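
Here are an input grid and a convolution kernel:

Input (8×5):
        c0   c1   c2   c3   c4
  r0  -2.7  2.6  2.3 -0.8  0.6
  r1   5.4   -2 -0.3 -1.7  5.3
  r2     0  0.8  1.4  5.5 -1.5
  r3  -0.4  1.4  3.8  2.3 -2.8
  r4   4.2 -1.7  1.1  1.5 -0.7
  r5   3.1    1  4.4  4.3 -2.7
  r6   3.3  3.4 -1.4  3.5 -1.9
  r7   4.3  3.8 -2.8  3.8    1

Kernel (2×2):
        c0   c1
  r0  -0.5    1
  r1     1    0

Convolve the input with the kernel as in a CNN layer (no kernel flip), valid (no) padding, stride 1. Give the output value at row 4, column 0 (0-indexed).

-0.7

The receptive field on the input at this output position is [4.2 -1.7 / 3.1 1]. Elementwise product with the kernel and sum: 4.2·-0.5 + -1.7·1 + 3.1·1.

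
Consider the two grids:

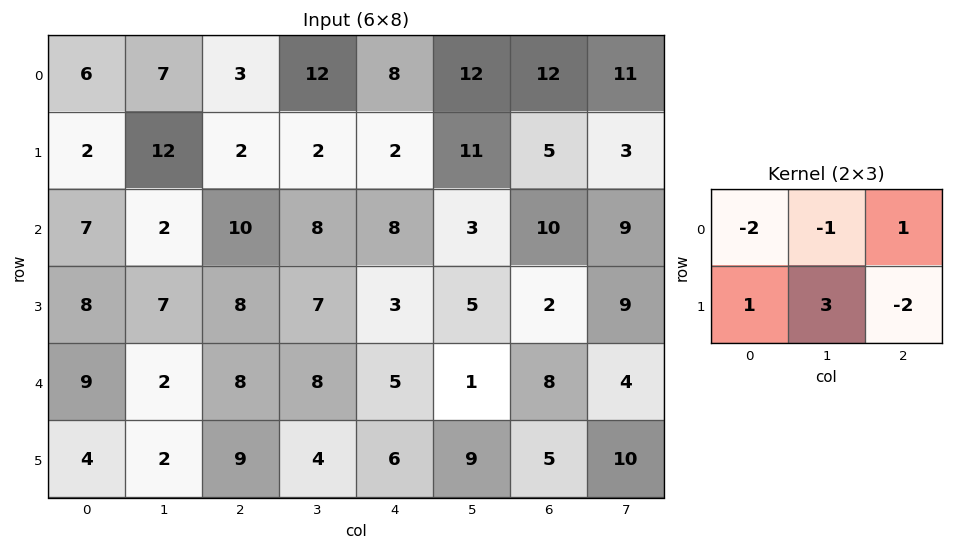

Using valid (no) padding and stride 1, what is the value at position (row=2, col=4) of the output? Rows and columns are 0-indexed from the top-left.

5

The receptive field on the input at this output position is [8 3 10 / 3 5 2]. Elementwise product with the kernel and sum: 8·-2 + 3·-1 + 10·1 + 3·1 + 5·3 + 2·-2.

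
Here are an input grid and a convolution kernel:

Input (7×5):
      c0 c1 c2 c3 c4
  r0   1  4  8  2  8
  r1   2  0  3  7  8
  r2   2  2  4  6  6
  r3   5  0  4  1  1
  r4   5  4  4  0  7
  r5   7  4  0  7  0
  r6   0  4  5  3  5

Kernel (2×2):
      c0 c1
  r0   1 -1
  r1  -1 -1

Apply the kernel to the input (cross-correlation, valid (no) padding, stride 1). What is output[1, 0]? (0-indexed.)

-2

The receptive field on the input at this output position is [2 0 / 2 2]. Elementwise product with the kernel and sum: 2·1 + 0·-1 + 2·-1 + 2·-1.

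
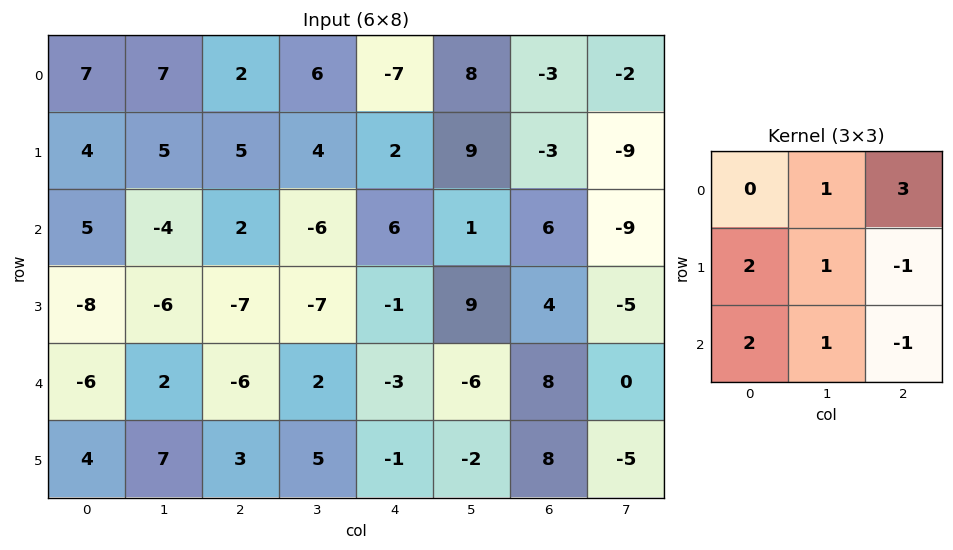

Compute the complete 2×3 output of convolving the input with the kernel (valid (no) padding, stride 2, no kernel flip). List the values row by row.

25 -11 22
-17 -15 2

Output[0,0]: The receptive field on the input at this output position is [7 7 2 / 4 5 5 / 5 -4 2]. Elementwise product with the kernel and sum: 7·1 + 2·3 + 4·2 + 5·1 + 5·-1 + 5·2 + -4·1 + 2·-1.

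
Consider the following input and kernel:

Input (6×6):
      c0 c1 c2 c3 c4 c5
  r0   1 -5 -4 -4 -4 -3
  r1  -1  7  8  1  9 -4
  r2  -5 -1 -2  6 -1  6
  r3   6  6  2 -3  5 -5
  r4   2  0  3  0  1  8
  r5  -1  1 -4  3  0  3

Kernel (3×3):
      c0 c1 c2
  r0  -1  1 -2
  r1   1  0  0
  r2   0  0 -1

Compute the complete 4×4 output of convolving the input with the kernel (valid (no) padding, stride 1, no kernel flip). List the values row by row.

3 10 17 1
-15 1 -32 27
11 -7 11 -30
2 -1 -12 15

Output[0,0]: The receptive field on the input at this output position is [1 -5 -4 / -1 7 8 / -5 -1 -2]. Elementwise product with the kernel and sum: 1·-1 + -5·1 + -4·-2 + -1·1 + -2·-1.
Output[0,1]: The receptive field on the input at this output position is [-5 -4 -4 / 7 8 1 / -1 -2 6]. Elementwise product with the kernel and sum: -5·-1 + -4·1 + -4·-2 + 7·1 + 6·-1.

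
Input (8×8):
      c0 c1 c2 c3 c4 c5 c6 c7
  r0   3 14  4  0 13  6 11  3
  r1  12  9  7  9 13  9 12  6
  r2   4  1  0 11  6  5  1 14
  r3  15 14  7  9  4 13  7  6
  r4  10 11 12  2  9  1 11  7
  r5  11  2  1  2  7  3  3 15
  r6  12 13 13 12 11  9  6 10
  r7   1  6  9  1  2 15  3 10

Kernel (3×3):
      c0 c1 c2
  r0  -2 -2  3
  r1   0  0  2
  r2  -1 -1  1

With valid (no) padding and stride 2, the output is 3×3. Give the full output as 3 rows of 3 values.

Output[0,0]: The receptive field on the input at this output position is [3 14 4 / 12 9 7 / 4 1 0]. Elementwise product with the kernel and sum: 3·-2 + 14·-2 + 4·3 + 7·2 + 4·-1 + 1·-1 + 0·1.
Output[0,1]: The receptive field on the input at this output position is [4 0 13 / 7 9 13 / 0 11 6]. Elementwise product with the kernel and sum: 4·-2 + 0·-2 + 13·3 + 13·2 + 0·-1 + 11·-1 + 6·1.

-13 52 9
-5 -1 -4
-16 -1 5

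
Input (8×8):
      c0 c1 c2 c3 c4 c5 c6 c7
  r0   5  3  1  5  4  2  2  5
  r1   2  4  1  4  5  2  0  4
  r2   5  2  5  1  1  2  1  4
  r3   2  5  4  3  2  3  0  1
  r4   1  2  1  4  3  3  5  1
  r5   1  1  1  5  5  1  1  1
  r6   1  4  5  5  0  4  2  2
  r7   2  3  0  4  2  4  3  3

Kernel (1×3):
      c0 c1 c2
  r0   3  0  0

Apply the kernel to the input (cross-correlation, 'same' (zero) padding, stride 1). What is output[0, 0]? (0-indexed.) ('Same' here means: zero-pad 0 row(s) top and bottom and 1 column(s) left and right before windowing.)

The receptive field on the zero-padded input at this output position is [0 5 3]. Elementwise product with the kernel and sum: 0·3.

0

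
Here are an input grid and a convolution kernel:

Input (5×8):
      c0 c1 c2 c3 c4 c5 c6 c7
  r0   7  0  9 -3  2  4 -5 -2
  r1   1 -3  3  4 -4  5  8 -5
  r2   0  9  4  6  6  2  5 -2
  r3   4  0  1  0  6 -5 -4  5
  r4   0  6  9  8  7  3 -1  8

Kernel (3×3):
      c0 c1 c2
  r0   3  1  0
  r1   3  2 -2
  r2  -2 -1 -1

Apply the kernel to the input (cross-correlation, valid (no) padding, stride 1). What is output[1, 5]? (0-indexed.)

52

The receptive field on the input at this output position is [5 8 -5 / 2 5 -2 / -5 -4 5]. Elementwise product with the kernel and sum: 5·3 + 8·1 + 2·3 + 5·2 + -2·-2 + -5·-2 + -4·-1 + 5·-1.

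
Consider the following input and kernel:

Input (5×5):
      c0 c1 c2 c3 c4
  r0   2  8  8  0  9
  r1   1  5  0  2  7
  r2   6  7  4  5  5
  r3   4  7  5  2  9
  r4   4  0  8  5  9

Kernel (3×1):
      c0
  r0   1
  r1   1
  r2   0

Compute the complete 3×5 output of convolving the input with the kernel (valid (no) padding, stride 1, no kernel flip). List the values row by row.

3 13 8 2 16
7 12 4 7 12
10 14 9 7 14

Output[0,0]: The receptive field on the input at this output position is [2 / 1 / 6]. Elementwise product with the kernel and sum: 2·1 + 1·1.
Output[0,1]: The receptive field on the input at this output position is [8 / 5 / 7]. Elementwise product with the kernel and sum: 8·1 + 5·1.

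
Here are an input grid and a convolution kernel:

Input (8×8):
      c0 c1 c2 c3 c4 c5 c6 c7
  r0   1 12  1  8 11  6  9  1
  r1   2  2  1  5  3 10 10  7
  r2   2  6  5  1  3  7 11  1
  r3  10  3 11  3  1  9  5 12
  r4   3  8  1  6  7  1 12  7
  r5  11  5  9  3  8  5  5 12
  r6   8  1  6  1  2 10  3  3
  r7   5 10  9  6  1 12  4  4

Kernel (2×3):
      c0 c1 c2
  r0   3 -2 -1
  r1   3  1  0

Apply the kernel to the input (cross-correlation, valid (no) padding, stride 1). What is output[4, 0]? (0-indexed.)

30

The receptive field on the input at this output position is [3 8 1 / 11 5 9]. Elementwise product with the kernel and sum: 3·3 + 8·-2 + 1·-1 + 11·3 + 5·1.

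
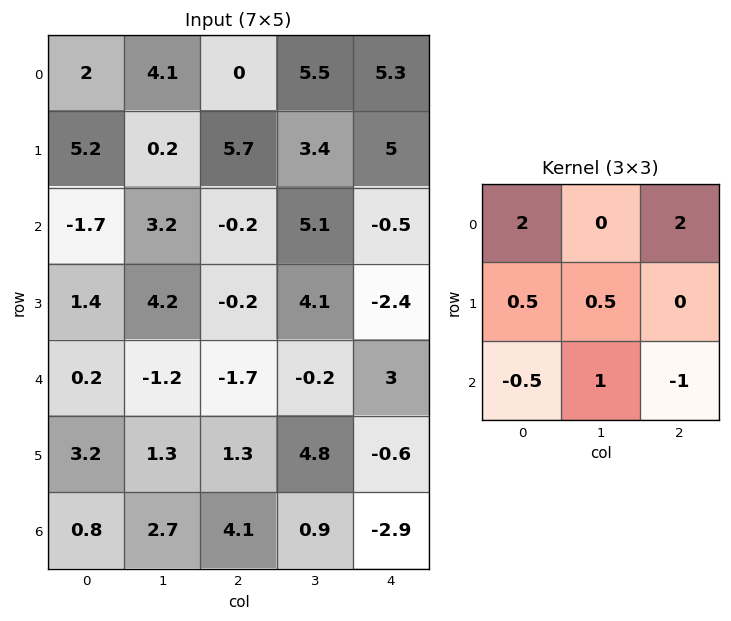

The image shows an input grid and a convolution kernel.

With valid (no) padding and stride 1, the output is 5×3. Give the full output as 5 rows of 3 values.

10.95 15.25 20.85
26.25 2.3 30.45
-0.6 17.7 -1.8
0.3 11 -1.4
-2.55 0.35 7.4

Output[0,0]: The receptive field on the input at this output position is [2 4.1 0 / 5.2 0.2 5.7 / -1.7 3.2 -0.2]. Elementwise product with the kernel and sum: 2·2 + 0·2 + 5.2·0.5 + 0.2·0.5 + -1.7·-0.5 + 3.2·1 + -0.2·-1.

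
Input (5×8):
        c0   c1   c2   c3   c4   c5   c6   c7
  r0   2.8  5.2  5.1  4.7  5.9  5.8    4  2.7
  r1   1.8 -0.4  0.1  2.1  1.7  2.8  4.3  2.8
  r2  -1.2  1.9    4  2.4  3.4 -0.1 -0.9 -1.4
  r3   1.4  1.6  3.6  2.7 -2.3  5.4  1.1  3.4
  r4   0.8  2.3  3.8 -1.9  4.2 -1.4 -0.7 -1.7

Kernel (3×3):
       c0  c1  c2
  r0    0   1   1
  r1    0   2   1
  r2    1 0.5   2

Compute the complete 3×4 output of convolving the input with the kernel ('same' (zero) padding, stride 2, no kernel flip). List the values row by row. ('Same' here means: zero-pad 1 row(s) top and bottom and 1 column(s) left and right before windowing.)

Output[0,0]: The receptive field on the zero-padded input at this output position is [0 0 0 / 0 2.8 5.2 / 0 1.8 -0.4]. Elementwise product with the kernel and sum: 0·1 + 0·1 + 2.8·2 + 5.2·1 + 0·1 + 1.8·0.5 + -0.4·2.
Output[0,1]: The receptive field on the zero-padded input at this output position is [0 0 0 / 5.2 5.1 4.7 / -0.4 0.1 2.1]. Elementwise product with the kernel and sum: 0·1 + 0·1 + 5.1·2 + 4.7·1 + -0.4·1 + 0.1·0.5 + 2.1·2.

10.9 18.75 26.15 21.25
4.8 21.4 23.55 16.65
6.9 12 10.1 1.4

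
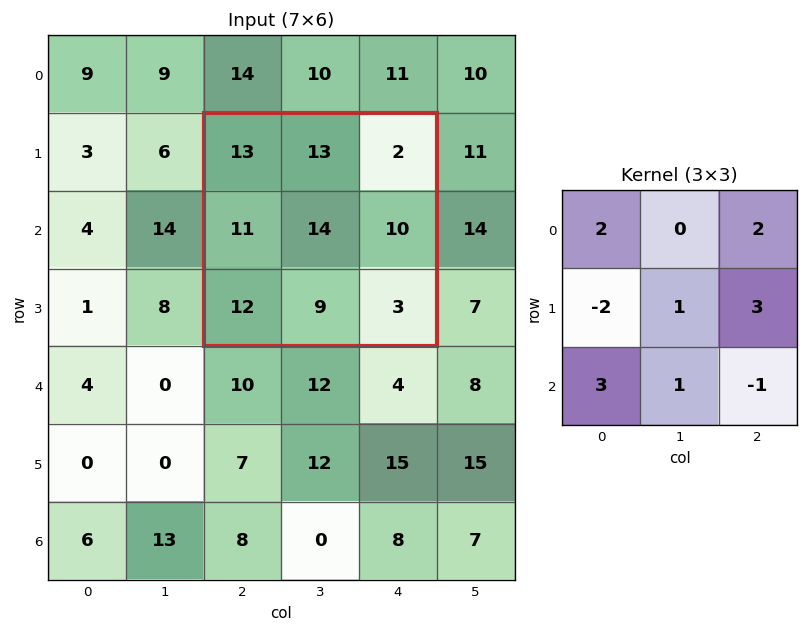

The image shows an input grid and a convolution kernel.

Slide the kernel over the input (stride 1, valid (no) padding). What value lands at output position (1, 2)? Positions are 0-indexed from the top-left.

The receptive field on the input at this output position is [13 13 2 / 11 14 10 / 12 9 3]. Elementwise product with the kernel and sum: 13·2 + 2·2 + 11·-2 + 14·1 + 10·3 + 12·3 + 9·1 + 3·-1.

94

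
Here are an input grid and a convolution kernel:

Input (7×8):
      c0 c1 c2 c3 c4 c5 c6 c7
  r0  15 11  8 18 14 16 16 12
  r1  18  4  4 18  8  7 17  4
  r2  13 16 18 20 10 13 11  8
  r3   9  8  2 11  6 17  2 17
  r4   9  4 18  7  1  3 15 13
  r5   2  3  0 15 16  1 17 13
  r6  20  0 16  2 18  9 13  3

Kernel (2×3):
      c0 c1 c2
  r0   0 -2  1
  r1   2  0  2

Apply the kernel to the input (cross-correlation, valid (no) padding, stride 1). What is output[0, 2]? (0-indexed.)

The receptive field on the input at this output position is [8 18 14 / 4 18 8]. Elementwise product with the kernel and sum: 18·-2 + 14·1 + 4·2 + 8·2.

2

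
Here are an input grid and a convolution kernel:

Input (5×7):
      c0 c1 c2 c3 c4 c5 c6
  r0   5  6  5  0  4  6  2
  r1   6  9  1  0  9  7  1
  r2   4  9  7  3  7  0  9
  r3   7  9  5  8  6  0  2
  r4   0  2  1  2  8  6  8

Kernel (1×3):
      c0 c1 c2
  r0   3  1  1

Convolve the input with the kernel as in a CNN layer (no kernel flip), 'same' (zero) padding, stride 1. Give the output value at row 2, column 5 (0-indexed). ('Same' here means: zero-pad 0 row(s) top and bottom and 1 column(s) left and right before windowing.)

30

The receptive field on the zero-padded input at this output position is [7 0 9]. Elementwise product with the kernel and sum: 7·3 + 0·1 + 9·1.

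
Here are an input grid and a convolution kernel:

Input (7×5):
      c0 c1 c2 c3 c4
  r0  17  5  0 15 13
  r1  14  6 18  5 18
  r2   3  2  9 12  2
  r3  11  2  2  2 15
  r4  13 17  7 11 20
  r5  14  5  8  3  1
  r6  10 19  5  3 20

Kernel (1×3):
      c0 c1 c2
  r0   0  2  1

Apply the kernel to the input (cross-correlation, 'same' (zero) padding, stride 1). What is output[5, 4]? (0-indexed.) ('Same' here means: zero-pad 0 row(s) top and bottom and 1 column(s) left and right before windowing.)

2

The receptive field on the zero-padded input at this output position is [3 1 0]. Elementwise product with the kernel and sum: 1·2 + 0·1.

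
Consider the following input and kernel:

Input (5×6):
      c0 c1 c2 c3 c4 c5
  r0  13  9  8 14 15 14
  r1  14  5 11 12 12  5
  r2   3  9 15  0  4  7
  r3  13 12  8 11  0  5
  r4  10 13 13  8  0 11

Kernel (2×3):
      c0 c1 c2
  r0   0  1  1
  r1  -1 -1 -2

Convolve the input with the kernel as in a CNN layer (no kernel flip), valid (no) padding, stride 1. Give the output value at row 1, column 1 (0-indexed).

The receptive field on the input at this output position is [5 11 12 / 9 15 0]. Elementwise product with the kernel and sum: 11·1 + 12·1 + 9·-1 + 15·-1 + 0·-2.

-1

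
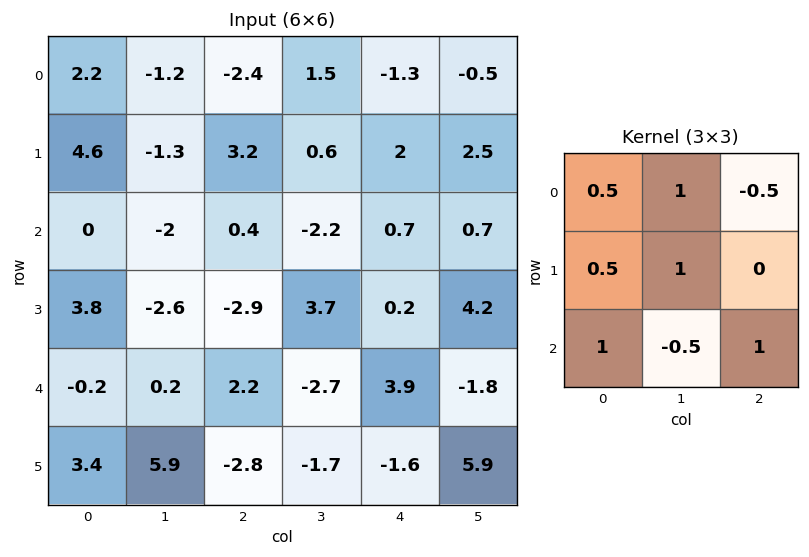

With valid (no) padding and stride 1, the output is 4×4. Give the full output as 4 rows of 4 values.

Output[0,0]: The receptive field on the input at this output position is [2.2 -1.2 -2.4 / 4.6 -1.3 3.2 / 0 -2 0.4]. Elementwise product with the kernel and sum: 2.2·0.5 + -1.2·1 + -2.4·-0.5 + 4.6·0.5 + -1.3·1 + 0·1 + -2·-0.5 + 0.4·1.
Output[0,1]: The receptive field on the input at this output position is [-1.2 -2.4 1.5 / -1.3 3.2 0.6 / -2 0.4 -2.2]. Elementwise product with the kernel and sum: -1.2·0.5 + -2.4·1 + 1.5·-0.5 + -1.3·0.5 + 3.2·1 + -2·1 + 0.4·-0.5 + -2.2·1.

3.5 -5.6 5.35 0.15
-0.4 4.2 -5.35 8.45
-1 -7.3 7.35 -5.15
-1.5 1.85 -3 7.5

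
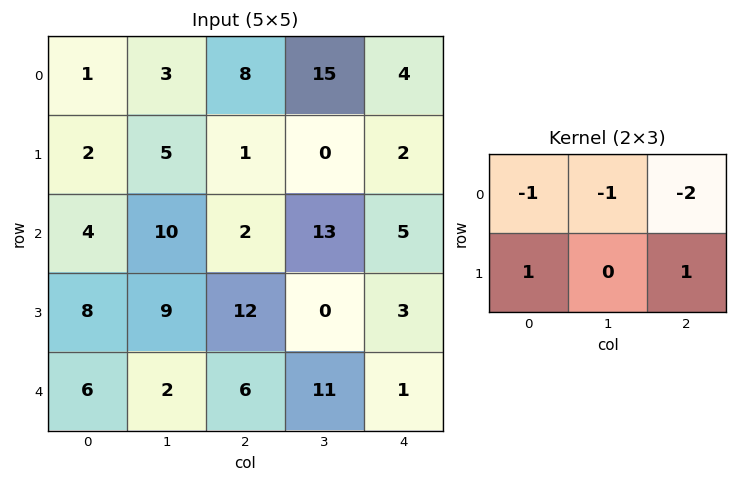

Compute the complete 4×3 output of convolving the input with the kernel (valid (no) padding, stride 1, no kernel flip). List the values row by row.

Output[0,0]: The receptive field on the input at this output position is [1 3 8 / 2 5 1]. Elementwise product with the kernel and sum: 1·-1 + 3·-1 + 8·-2 + 2·1 + 1·1.
Output[0,1]: The receptive field on the input at this output position is [3 8 15 / 5 1 0]. Elementwise product with the kernel and sum: 3·-1 + 8·-1 + 15·-2 + 5·1 + 0·1.

-17 -36 -28
-3 17 2
2 -29 -10
-29 -8 -11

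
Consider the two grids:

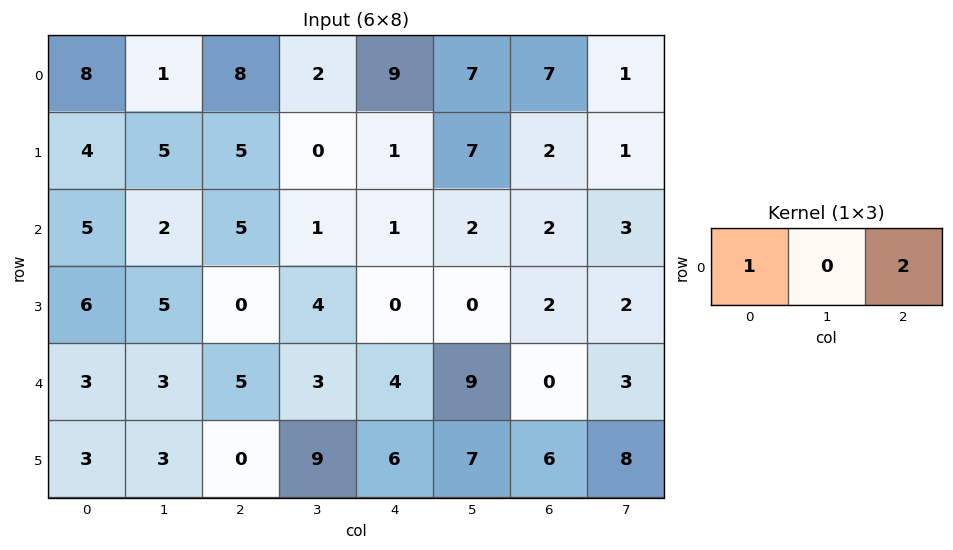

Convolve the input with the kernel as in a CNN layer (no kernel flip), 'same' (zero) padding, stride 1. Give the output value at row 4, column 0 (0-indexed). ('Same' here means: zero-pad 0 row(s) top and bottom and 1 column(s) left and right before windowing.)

6

The receptive field on the zero-padded input at this output position is [0 3 3]. Elementwise product with the kernel and sum: 0·1 + 3·2.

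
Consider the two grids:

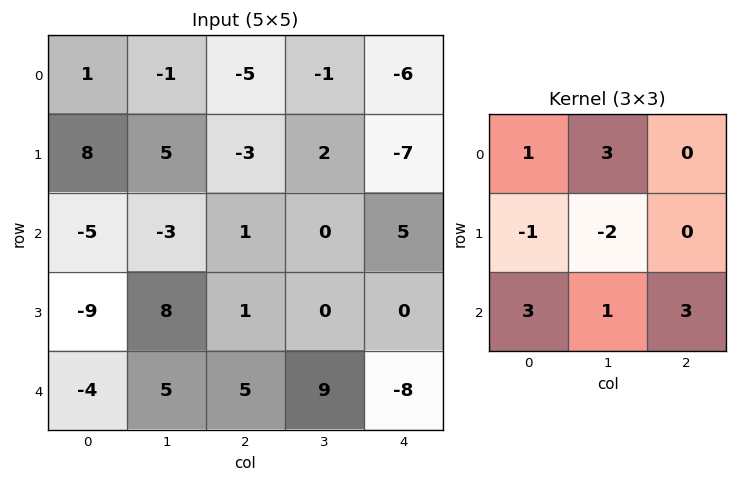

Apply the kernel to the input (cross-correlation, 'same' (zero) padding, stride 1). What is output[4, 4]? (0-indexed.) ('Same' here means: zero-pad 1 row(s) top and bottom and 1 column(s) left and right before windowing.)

7

The receptive field on the zero-padded input at this output position is [0 0 0 / 9 -8 0 / 0 0 0]. Elementwise product with the kernel and sum: 0·1 + 0·3 + 9·-1 + -8·-2 + 0·3 + 0·1 + 0·3.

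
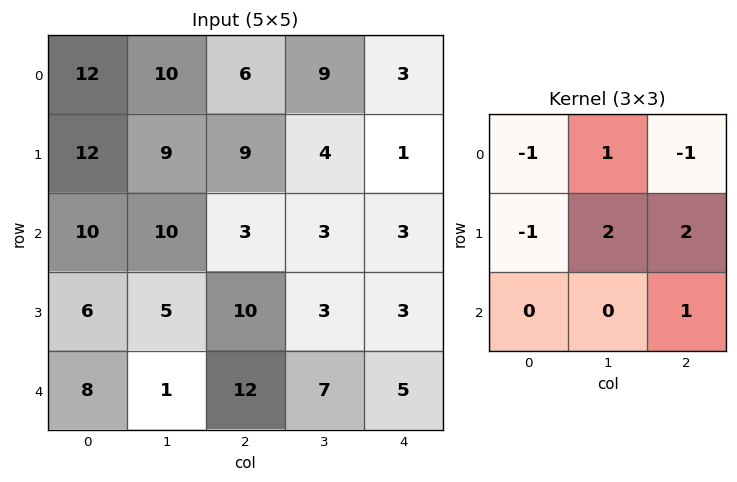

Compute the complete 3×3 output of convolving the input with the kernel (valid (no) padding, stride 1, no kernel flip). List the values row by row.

Output[0,0]: The receptive field on the input at this output position is [12 10 6 / 12 9 9 / 10 10 3]. Elementwise product with the kernel and sum: 12·-1 + 10·1 + 6·-1 + 12·-1 + 9·2 + 9·2 + 3·1.
Output[0,1]: The receptive field on the input at this output position is [10 6 9 / 9 9 4 / 10 3 3]. Elementwise product with the kernel and sum: 10·-1 + 6·1 + 9·-1 + 9·-1 + 9·2 + 4·2 + 3·1.

19 7 4
14 1 6
33 18 4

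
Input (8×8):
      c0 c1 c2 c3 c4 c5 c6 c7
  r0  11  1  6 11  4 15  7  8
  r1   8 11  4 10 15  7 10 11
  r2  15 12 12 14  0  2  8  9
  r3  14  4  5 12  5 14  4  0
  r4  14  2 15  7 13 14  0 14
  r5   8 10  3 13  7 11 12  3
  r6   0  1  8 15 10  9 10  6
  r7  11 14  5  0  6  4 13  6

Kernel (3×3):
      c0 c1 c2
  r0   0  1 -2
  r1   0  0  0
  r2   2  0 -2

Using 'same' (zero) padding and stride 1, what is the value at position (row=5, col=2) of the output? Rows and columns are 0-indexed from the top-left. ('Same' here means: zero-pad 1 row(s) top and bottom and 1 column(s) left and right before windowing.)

-27

The receptive field on the zero-padded input at this output position is [2 15 7 / 10 3 13 / 1 8 15]. Elementwise product with the kernel and sum: 15·1 + 7·-2 + 1·2 + 15·-2.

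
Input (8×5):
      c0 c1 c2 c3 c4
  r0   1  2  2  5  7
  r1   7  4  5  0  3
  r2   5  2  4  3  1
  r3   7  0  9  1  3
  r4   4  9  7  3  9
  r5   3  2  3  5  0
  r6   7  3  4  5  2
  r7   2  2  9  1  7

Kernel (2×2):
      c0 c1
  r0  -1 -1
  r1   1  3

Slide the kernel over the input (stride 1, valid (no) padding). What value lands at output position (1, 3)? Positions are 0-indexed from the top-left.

The receptive field on the input at this output position is [0 3 / 3 1]. Elementwise product with the kernel and sum: 0·-1 + 3·-1 + 3·1 + 1·3.

3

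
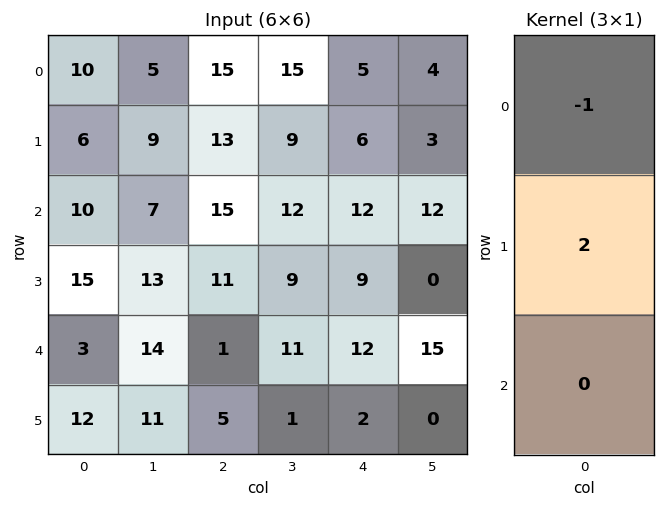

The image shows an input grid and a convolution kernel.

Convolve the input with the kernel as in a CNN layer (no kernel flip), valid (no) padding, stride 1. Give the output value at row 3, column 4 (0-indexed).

The receptive field on the input at this output position is [9 / 12 / 2]. Elementwise product with the kernel and sum: 9·-1 + 12·2.

15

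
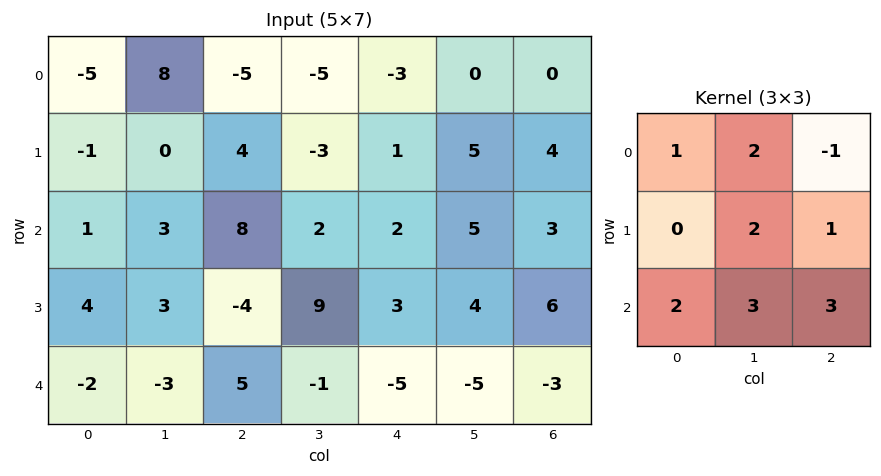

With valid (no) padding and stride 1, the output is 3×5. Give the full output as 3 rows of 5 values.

55 44 11 21 39
14 50 31 42 56
3 24 23 -21 -11

Output[0,0]: The receptive field on the input at this output position is [-5 8 -5 / -1 0 4 / 1 3 8]. Elementwise product with the kernel and sum: -5·1 + 8·2 + -5·-1 + 0·2 + 4·1 + 1·2 + 3·3 + 8·3.
Output[0,1]: The receptive field on the input at this output position is [8 -5 -5 / 0 4 -3 / 3 8 2]. Elementwise product with the kernel and sum: 8·1 + -5·2 + -5·-1 + 4·2 + -3·1 + 3·2 + 8·3 + 2·3.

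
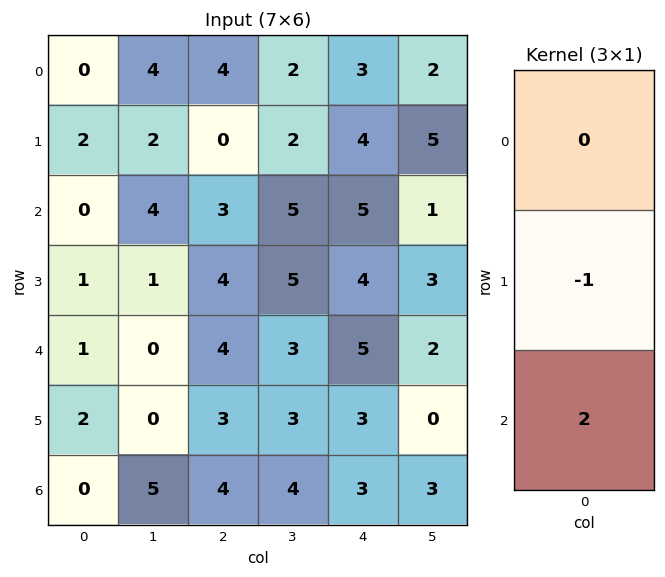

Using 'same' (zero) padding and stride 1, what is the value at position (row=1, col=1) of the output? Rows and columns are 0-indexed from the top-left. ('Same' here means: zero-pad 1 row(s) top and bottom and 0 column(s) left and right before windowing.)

The receptive field on the zero-padded input at this output position is [4 / 2 / 4]. Elementwise product with the kernel and sum: 2·-1 + 4·2.

6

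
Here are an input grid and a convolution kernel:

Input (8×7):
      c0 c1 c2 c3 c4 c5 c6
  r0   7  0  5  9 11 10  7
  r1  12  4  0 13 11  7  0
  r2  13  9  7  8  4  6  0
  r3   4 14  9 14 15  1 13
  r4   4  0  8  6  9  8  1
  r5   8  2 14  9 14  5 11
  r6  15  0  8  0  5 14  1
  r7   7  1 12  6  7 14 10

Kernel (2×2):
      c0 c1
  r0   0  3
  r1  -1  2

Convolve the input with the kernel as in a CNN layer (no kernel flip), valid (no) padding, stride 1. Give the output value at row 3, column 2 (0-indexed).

The receptive field on the input at this output position is [9 14 / 8 6]. Elementwise product with the kernel and sum: 14·3 + 8·-1 + 6·2.

46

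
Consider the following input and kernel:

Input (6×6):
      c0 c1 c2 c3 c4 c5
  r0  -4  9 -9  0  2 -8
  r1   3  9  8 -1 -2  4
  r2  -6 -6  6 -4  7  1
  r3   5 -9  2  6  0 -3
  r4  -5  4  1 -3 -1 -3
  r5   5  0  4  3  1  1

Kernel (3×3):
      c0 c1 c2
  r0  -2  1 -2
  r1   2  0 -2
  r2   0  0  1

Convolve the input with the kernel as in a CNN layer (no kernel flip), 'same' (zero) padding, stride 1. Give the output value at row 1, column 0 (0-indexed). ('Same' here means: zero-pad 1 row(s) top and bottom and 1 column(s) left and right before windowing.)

The receptive field on the zero-padded input at this output position is [0 -4 9 / 0 3 9 / 0 -6 -6]. Elementwise product with the kernel and sum: 0·-2 + -4·1 + 9·-2 + 0·2 + 9·-2 + -6·1.

-46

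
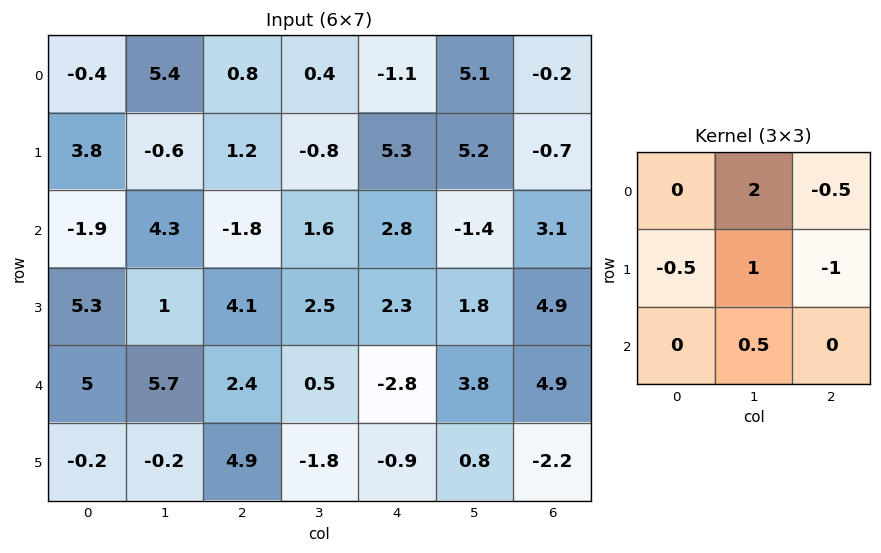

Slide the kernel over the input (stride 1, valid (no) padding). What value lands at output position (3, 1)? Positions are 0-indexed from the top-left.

8.45

The receptive field on the input at this output position is [1 4.1 2.5 / 5.7 2.4 0.5 / -0.2 4.9 -1.8]. Elementwise product with the kernel and sum: 4.1·2 + 2.5·-0.5 + 5.7·-0.5 + 2.4·1 + 0.5·-1 + 4.9·0.5.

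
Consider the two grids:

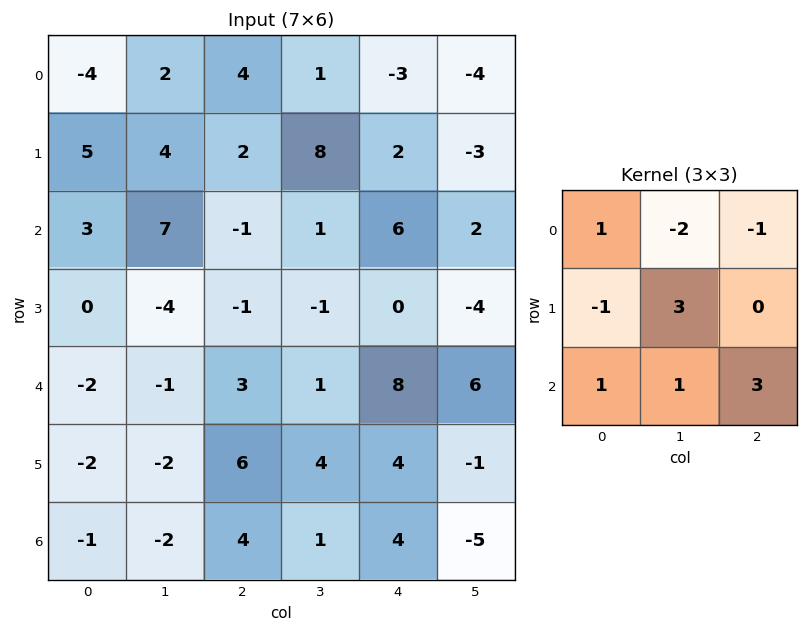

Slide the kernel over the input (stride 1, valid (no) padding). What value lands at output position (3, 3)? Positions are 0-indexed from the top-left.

The receptive field on the input at this output position is [-1 0 -4 / 1 8 6 / 4 4 -1]. Elementwise product with the kernel and sum: -1·1 + 0·-2 + -4·-1 + 1·-1 + 8·3 + 4·1 + 4·1 + -1·3.

31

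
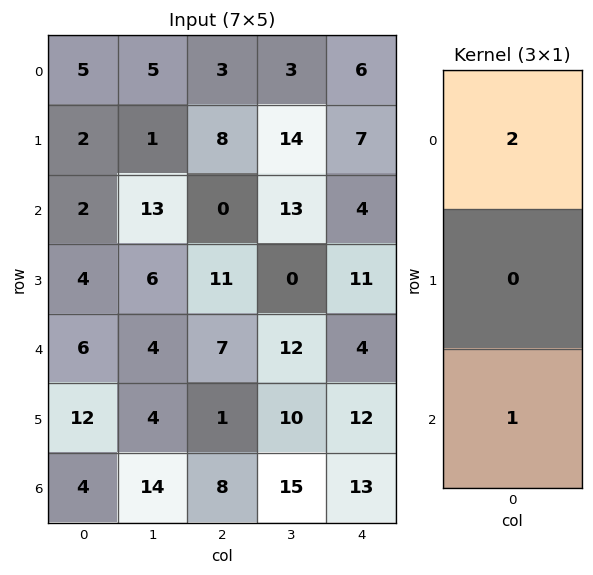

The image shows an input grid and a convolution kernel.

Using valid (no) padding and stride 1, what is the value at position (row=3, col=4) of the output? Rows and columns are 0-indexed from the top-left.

The receptive field on the input at this output position is [11 / 4 / 12]. Elementwise product with the kernel and sum: 11·2 + 12·1.

34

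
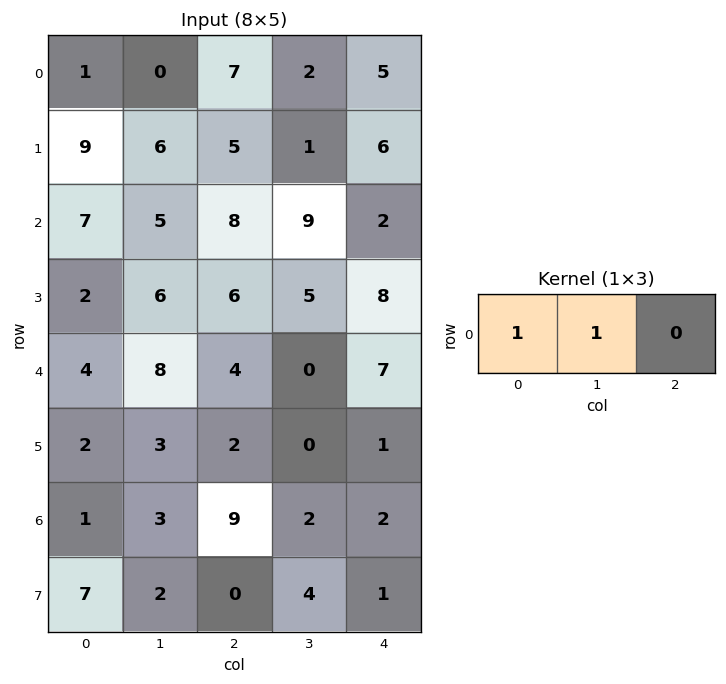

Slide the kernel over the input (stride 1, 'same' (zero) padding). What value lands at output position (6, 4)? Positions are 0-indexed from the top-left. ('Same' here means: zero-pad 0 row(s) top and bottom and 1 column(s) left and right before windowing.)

4

The receptive field on the zero-padded input at this output position is [2 2 0]. Elementwise product with the kernel and sum: 2·1 + 2·1.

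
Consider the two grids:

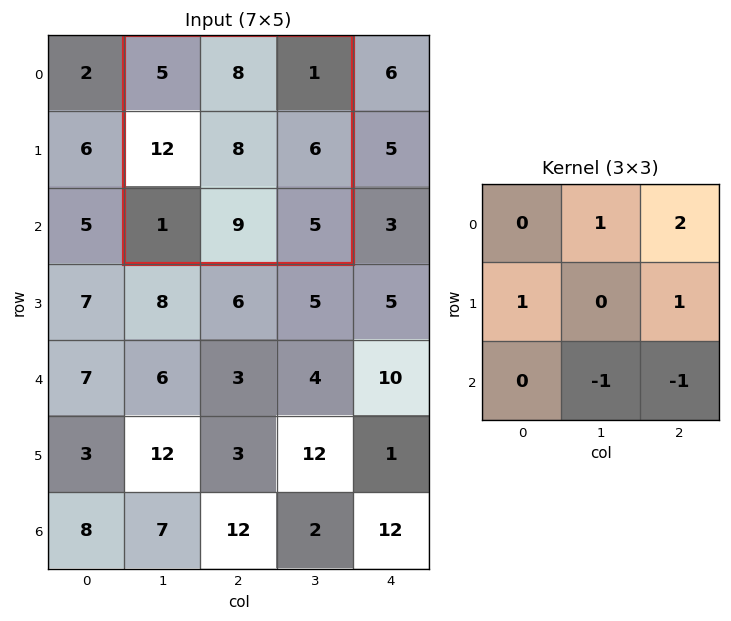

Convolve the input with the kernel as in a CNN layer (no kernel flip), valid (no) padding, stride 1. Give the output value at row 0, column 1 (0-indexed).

The receptive field on the input at this output position is [5 8 1 / 12 8 6 / 1 9 5]. Elementwise product with the kernel and sum: 8·1 + 1·2 + 12·1 + 6·1 + 9·-1 + 5·-1.

14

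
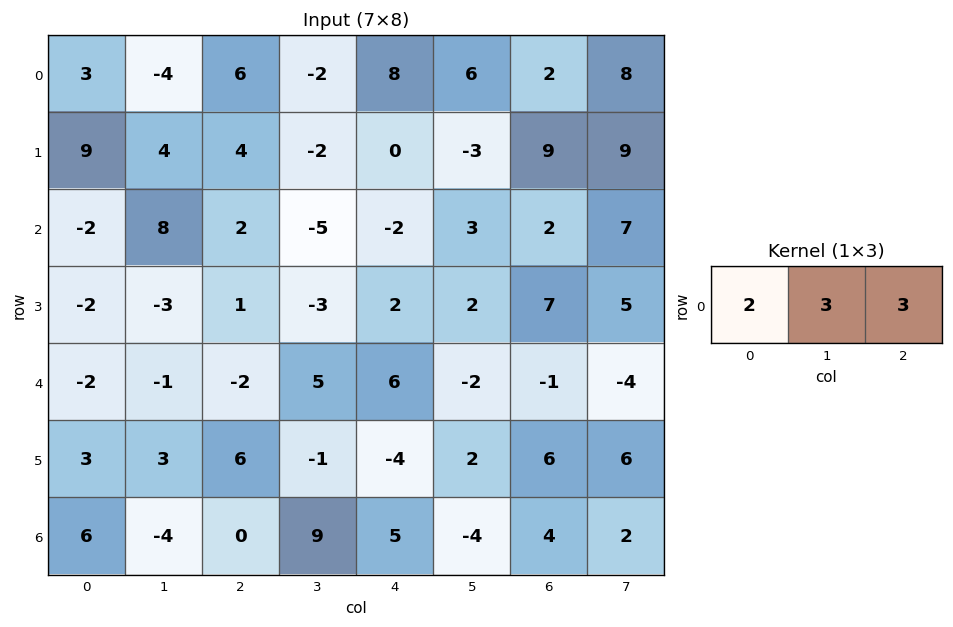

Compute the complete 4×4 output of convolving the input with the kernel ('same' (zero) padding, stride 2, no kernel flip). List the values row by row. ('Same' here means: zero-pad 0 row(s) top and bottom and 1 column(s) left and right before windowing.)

Output[0,0]: The receptive field on the zero-padded input at this output position is [0 3 -4]. Elementwise product with the kernel and sum: 0·2 + 3·3 + -4·3.
Output[0,1]: The receptive field on the zero-padded input at this output position is [-4 6 -2]. Elementwise product with the kernel and sum: -4·2 + 6·3 + -2·3.

-3 4 38 42
18 7 -7 33
-9 7 22 -19
6 19 21 10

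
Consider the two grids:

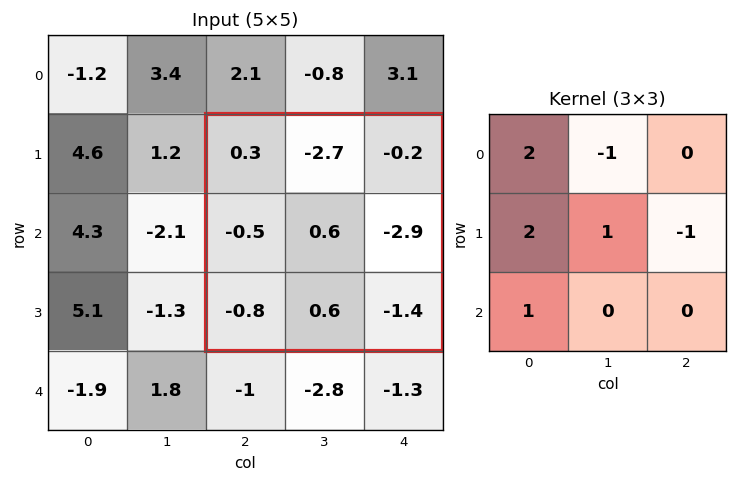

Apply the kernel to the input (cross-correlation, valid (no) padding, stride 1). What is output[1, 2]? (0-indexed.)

The receptive field on the input at this output position is [0.3 -2.7 -0.2 / -0.5 0.6 -2.9 / -0.8 0.6 -1.4]. Elementwise product with the kernel and sum: 0.3·2 + -2.7·-1 + -0.5·2 + 0.6·1 + -2.9·-1 + -0.8·1.

5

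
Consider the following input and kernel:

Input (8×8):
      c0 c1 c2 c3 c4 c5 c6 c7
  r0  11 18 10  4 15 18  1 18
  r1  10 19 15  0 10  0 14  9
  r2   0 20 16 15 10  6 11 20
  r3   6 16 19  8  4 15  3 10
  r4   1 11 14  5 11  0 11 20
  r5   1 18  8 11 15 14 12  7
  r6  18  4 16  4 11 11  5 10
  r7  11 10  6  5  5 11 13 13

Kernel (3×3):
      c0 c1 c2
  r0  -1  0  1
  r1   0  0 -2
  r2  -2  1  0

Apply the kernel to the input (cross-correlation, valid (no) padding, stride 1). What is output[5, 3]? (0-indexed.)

The receptive field on the input at this output position is [11 15 14 / 4 11 11 / 5 5 11]. Elementwise product with the kernel and sum: 11·-1 + 14·1 + 11·-2 + 5·-2 + 5·1.

-24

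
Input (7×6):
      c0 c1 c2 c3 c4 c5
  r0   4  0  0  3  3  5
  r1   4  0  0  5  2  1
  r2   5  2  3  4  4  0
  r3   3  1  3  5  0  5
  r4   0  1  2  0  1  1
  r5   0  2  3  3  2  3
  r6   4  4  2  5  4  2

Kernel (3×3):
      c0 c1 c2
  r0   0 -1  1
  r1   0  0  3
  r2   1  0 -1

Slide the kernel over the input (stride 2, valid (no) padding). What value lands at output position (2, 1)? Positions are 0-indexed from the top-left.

5

The receptive field on the input at this output position is [2 0 1 / 3 3 2 / 2 5 4]. Elementwise product with the kernel and sum: 0·-1 + 1·1 + 2·3 + 2·1 + 4·-1.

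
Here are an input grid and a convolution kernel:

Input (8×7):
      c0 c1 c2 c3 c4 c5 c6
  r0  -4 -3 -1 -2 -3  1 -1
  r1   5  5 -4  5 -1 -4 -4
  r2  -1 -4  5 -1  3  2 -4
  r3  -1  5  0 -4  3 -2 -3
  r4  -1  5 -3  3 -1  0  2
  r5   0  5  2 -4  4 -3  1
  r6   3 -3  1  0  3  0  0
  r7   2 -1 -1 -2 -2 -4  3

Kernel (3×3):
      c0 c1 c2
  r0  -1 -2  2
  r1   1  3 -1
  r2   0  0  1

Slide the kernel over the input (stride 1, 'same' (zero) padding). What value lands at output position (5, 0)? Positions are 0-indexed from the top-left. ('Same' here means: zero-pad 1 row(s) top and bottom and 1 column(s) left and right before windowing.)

The receptive field on the zero-padded input at this output position is [0 -1 5 / 0 0 5 / 0 3 -3]. Elementwise product with the kernel and sum: 0·-1 + -1·-2 + 5·2 + 0·1 + 0·3 + 5·-1 + -3·1.

4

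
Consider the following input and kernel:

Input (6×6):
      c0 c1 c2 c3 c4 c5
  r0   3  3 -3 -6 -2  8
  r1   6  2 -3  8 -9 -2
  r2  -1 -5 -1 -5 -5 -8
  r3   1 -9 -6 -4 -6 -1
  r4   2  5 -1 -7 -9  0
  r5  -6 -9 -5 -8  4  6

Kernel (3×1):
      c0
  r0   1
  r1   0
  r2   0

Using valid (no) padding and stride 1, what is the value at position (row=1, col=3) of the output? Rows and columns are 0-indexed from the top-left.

8

The receptive field on the input at this output position is [8 / -5 / -4]. Elementwise product with the kernel and sum: 8·1.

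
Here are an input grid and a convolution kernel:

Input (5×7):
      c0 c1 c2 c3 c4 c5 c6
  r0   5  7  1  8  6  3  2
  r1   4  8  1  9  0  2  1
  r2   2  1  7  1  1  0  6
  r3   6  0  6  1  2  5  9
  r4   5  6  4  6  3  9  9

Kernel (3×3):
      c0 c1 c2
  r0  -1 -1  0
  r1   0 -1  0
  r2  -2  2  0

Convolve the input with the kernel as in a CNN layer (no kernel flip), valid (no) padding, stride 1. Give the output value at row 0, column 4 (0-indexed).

-13

The receptive field on the input at this output position is [6 3 2 / 0 2 1 / 1 0 6]. Elementwise product with the kernel and sum: 6·-1 + 3·-1 + 2·-1 + 1·-2 + 0·2.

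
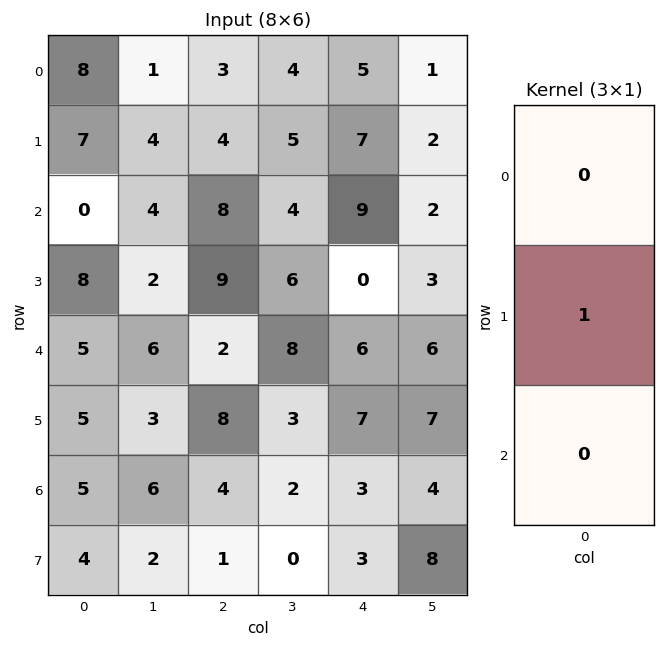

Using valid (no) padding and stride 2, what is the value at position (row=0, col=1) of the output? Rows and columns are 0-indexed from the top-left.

The receptive field on the input at this output position is [3 / 4 / 8]. Elementwise product with the kernel and sum: 4·1.

4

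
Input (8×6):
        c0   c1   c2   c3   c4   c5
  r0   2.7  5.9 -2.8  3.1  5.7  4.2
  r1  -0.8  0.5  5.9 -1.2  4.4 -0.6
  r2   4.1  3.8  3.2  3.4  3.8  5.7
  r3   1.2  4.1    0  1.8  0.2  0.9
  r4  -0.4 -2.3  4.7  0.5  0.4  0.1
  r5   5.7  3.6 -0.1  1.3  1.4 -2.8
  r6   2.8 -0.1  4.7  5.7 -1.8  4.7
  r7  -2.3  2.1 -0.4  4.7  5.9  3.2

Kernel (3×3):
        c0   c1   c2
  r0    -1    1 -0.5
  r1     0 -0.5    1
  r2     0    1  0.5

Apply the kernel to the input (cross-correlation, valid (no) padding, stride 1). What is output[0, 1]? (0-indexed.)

The receptive field on the input at this output position is [5.9 -2.8 3.1 / 0.5 5.9 -1.2 / 3.8 3.2 3.4]. Elementwise product with the kernel and sum: 5.9·-1 + -2.8·1 + 3.1·-0.5 + 5.9·-0.5 + -1.2·1 + 3.2·1 + 3.4·0.5.

-9.5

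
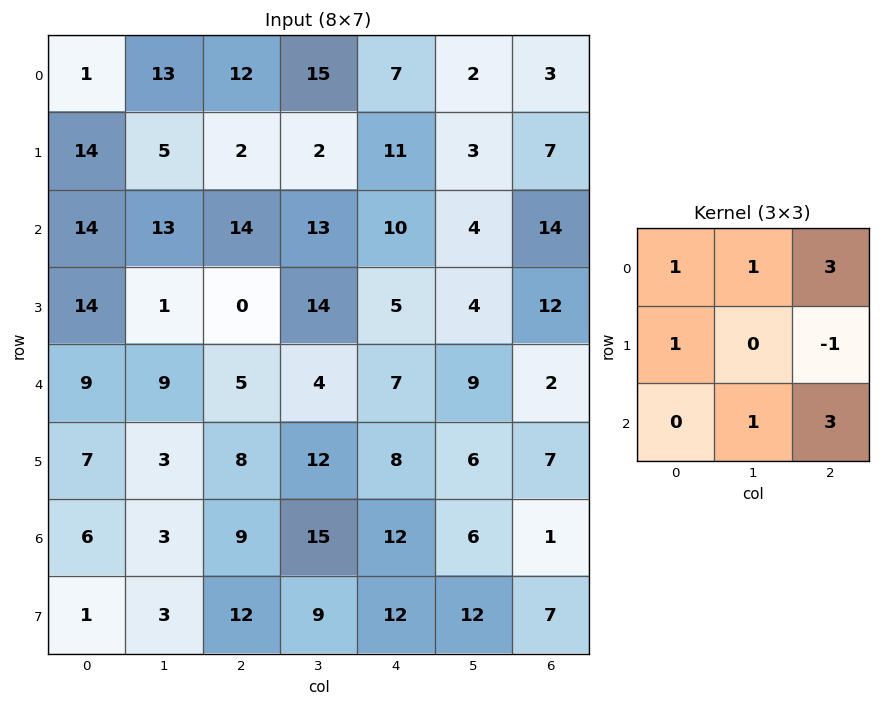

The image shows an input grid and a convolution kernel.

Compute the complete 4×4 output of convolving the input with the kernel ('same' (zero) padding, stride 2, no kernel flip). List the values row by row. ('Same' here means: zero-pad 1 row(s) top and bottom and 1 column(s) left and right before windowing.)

16 6 33 9
33 55 48 26
24 92 52 32
23 74 95 26

Output[0,0]: The receptive field on the zero-padded input at this output position is [0 0 0 / 0 1 13 / 0 14 5]. Elementwise product with the kernel and sum: 0·1 + 0·1 + 0·3 + 0·1 + 13·-1 + 14·1 + 5·3.
Output[0,1]: The receptive field on the zero-padded input at this output position is [0 0 0 / 13 12 15 / 5 2 2]. Elementwise product with the kernel and sum: 0·1 + 0·1 + 0·3 + 13·1 + 15·-1 + 2·1 + 2·3.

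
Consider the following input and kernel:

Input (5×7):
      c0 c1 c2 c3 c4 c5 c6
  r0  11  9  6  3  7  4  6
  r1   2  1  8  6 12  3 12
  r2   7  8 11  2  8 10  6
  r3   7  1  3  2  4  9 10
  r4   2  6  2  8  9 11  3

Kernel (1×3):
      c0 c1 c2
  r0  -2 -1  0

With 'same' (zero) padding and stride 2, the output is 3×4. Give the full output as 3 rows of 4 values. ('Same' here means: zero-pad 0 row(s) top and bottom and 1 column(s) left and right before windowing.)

Output[0,0]: The receptive field on the zero-padded input at this output position is [0 11 9]. Elementwise product with the kernel and sum: 0·-2 + 11·-1.
Output[0,1]: The receptive field on the zero-padded input at this output position is [9 6 3]. Elementwise product with the kernel and sum: 9·-2 + 6·-1.

-11 -24 -13 -14
-7 -27 -12 -26
-2 -14 -25 -25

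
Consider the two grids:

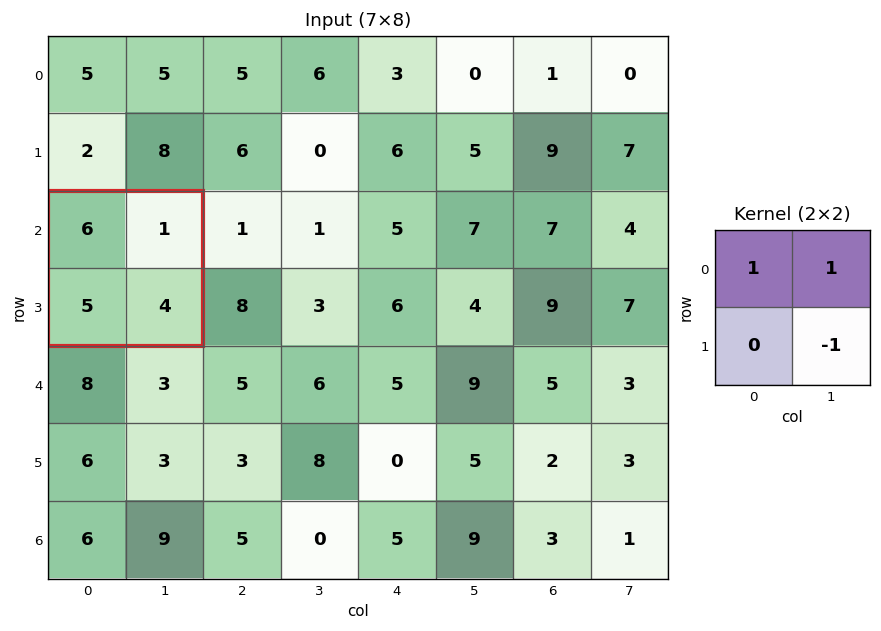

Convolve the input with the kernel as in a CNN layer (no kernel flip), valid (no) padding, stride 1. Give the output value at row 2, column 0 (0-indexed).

3

The receptive field on the input at this output position is [6 1 / 5 4]. Elementwise product with the kernel and sum: 6·1 + 1·1 + 4·-1.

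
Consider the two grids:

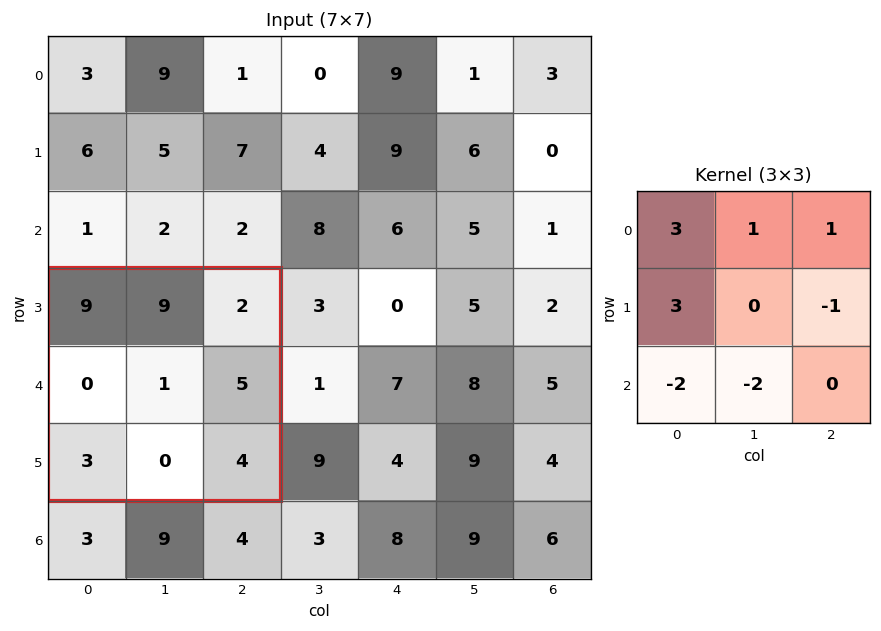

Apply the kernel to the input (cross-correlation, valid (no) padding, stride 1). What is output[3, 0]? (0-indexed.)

27

The receptive field on the input at this output position is [9 9 2 / 0 1 5 / 3 0 4]. Elementwise product with the kernel and sum: 9·3 + 9·1 + 2·1 + 0·3 + 5·-1 + 3·-2 + 0·-2.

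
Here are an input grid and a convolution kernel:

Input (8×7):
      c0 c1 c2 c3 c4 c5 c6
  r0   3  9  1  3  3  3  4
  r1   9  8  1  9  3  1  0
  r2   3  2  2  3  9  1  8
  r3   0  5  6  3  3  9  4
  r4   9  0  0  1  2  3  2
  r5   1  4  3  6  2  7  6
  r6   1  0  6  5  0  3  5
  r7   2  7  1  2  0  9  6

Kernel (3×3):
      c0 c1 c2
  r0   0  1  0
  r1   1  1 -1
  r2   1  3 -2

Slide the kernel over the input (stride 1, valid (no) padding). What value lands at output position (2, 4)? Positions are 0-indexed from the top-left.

16

The receptive field on the input at this output position is [9 1 8 / 3 9 4 / 2 3 2]. Elementwise product with the kernel and sum: 1·1 + 3·1 + 9·1 + 4·-1 + 2·1 + 3·3 + 2·-2.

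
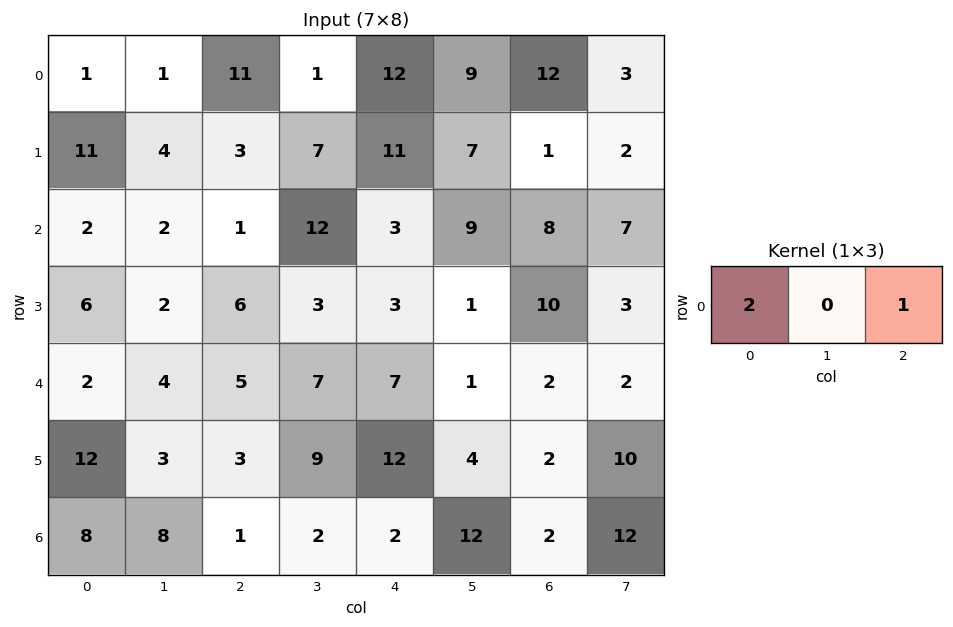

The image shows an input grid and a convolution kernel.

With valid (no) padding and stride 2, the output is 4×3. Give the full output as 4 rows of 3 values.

13 34 36
5 5 14
9 17 16
17 4 6

Output[0,0]: The receptive field on the input at this output position is [1 1 11]. Elementwise product with the kernel and sum: 1·2 + 11·1.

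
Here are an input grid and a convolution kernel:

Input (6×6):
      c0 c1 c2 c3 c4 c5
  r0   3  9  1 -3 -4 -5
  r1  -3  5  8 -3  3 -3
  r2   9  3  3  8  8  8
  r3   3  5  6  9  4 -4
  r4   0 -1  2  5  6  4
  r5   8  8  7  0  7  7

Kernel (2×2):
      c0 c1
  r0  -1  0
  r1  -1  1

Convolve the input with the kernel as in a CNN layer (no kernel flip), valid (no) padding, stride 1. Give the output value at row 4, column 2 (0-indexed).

-9

The receptive field on the input at this output position is [2 5 / 7 0]. Elementwise product with the kernel and sum: 2·-1 + 7·-1 + 0·1.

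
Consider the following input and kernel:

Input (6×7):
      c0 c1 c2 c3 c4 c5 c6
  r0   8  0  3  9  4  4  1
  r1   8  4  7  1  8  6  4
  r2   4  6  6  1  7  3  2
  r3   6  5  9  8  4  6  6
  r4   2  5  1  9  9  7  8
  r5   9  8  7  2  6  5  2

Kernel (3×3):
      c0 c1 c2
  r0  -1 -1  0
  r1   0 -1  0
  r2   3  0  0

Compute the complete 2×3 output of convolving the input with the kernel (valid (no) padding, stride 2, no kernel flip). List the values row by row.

0 5 7
-9 -12 11

Output[0,0]: The receptive field on the input at this output position is [8 0 3 / 8 4 7 / 4 6 6]. Elementwise product with the kernel and sum: 8·-1 + 0·-1 + 4·-1 + 4·3.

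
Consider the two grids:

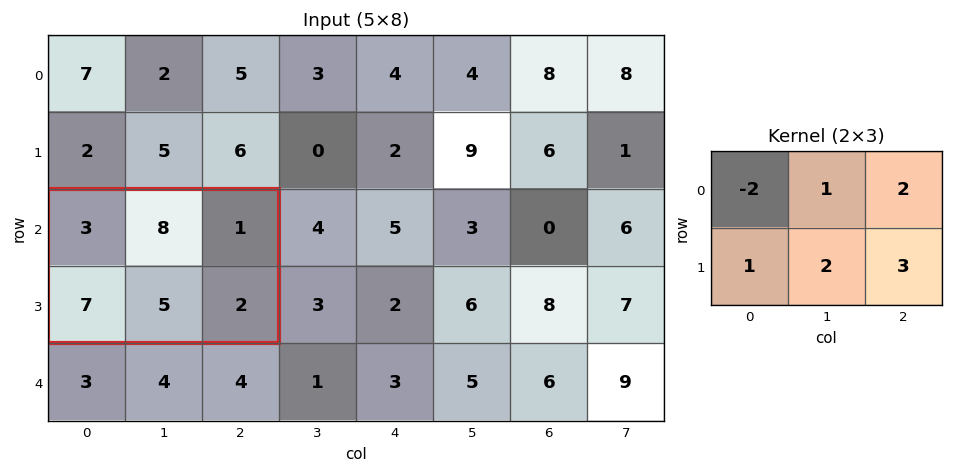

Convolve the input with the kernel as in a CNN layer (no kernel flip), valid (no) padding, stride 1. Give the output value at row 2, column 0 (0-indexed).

27

The receptive field on the input at this output position is [3 8 1 / 7 5 2]. Elementwise product with the kernel and sum: 3·-2 + 8·1 + 1·2 + 7·1 + 5·2 + 2·3.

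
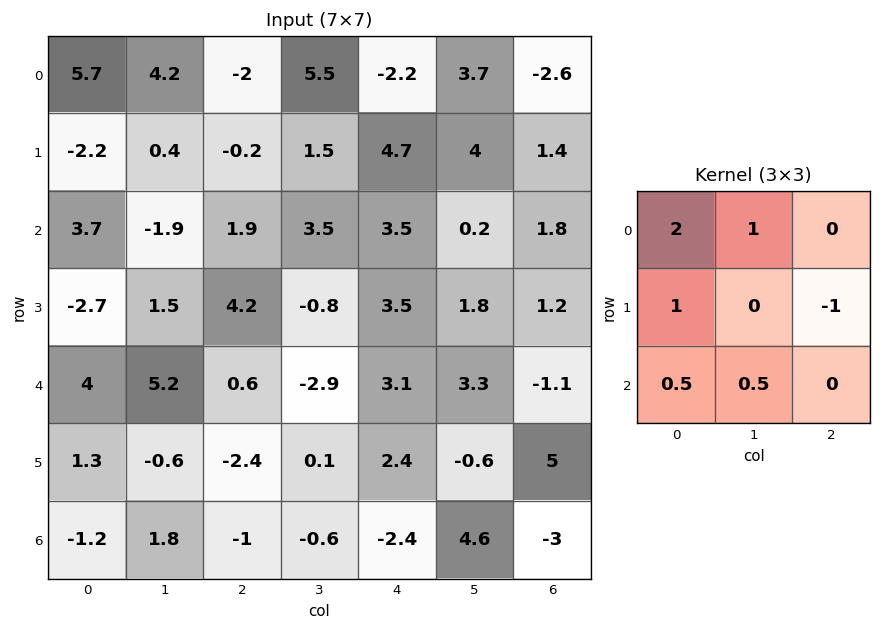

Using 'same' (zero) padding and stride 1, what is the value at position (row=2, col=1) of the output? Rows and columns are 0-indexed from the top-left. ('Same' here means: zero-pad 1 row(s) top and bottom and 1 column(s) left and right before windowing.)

The receptive field on the zero-padded input at this output position is [-2.2 0.4 -0.2 / 3.7 -1.9 1.9 / -2.7 1.5 4.2]. Elementwise product with the kernel and sum: -2.2·2 + 0.4·1 + 3.7·1 + 1.9·-1 + -2.7·0.5 + 1.5·0.5.

-2.8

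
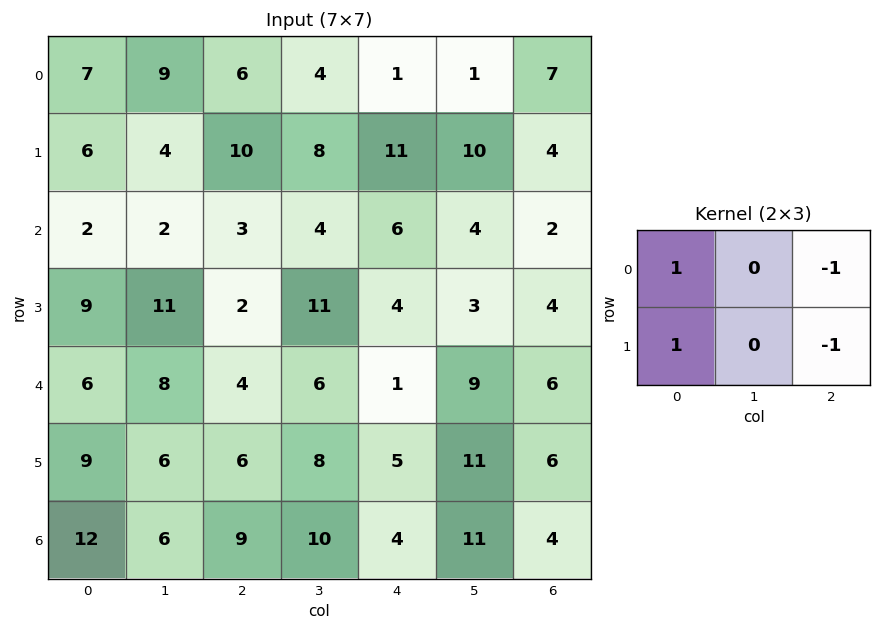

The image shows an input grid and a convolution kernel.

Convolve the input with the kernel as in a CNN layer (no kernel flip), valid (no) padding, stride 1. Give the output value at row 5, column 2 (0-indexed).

The receptive field on the input at this output position is [6 8 5 / 9 10 4]. Elementwise product with the kernel and sum: 6·1 + 5·-1 + 9·1 + 4·-1.

6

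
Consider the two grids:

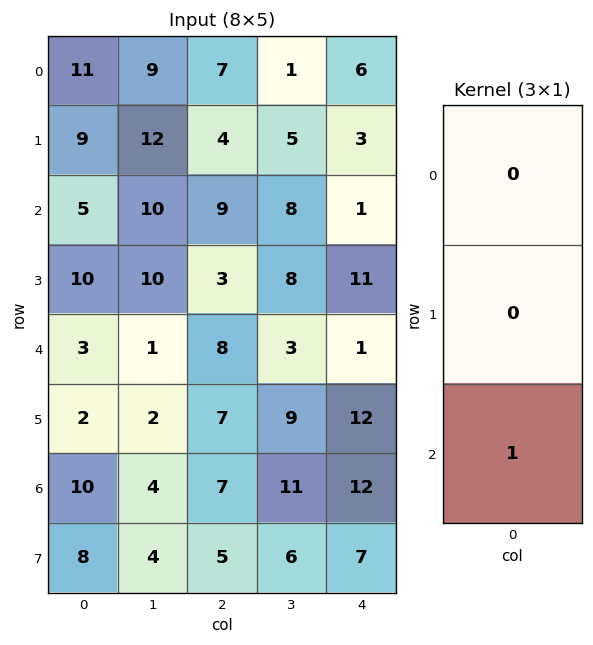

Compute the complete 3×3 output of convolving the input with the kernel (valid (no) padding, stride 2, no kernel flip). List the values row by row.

Output[0,0]: The receptive field on the input at this output position is [11 / 9 / 5]. Elementwise product with the kernel and sum: 5·1.
Output[0,1]: The receptive field on the input at this output position is [7 / 4 / 9]. Elementwise product with the kernel and sum: 9·1.

5 9 1
3 8 1
10 7 12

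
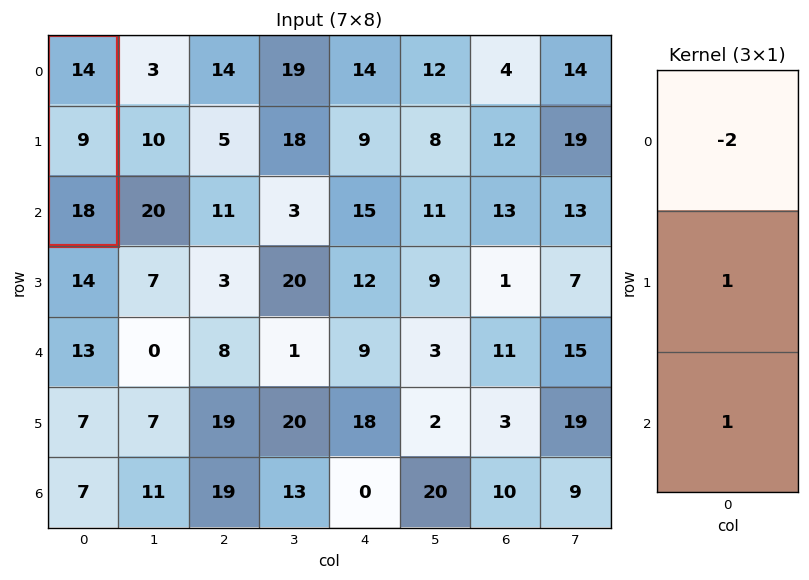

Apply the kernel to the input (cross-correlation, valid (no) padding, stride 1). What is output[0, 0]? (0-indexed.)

-1

The receptive field on the input at this output position is [14 / 9 / 18]. Elementwise product with the kernel and sum: 14·-2 + 9·1 + 18·1.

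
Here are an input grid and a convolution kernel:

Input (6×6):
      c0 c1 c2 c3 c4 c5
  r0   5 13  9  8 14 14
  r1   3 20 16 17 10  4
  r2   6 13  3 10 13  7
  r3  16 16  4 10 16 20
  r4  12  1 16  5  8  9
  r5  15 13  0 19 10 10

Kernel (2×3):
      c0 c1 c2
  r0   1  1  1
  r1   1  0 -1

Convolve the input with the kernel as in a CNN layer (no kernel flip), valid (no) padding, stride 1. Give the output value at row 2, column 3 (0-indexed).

20

The receptive field on the input at this output position is [10 13 7 / 10 16 20]. Elementwise product with the kernel and sum: 10·1 + 13·1 + 7·1 + 10·1 + 20·-1.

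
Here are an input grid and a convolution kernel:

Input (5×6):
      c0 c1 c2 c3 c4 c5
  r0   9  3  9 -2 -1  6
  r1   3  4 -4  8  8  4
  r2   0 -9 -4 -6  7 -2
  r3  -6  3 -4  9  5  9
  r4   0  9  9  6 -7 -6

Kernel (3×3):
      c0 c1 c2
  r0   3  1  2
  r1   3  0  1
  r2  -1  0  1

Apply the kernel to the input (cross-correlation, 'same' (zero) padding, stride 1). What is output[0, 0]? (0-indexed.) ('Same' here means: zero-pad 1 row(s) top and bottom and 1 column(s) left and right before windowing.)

The receptive field on the zero-padded input at this output position is [0 0 0 / 0 9 3 / 0 3 4]. Elementwise product with the kernel and sum: 0·3 + 0·1 + 0·2 + 0·3 + 3·1 + 0·-1 + 4·1.

7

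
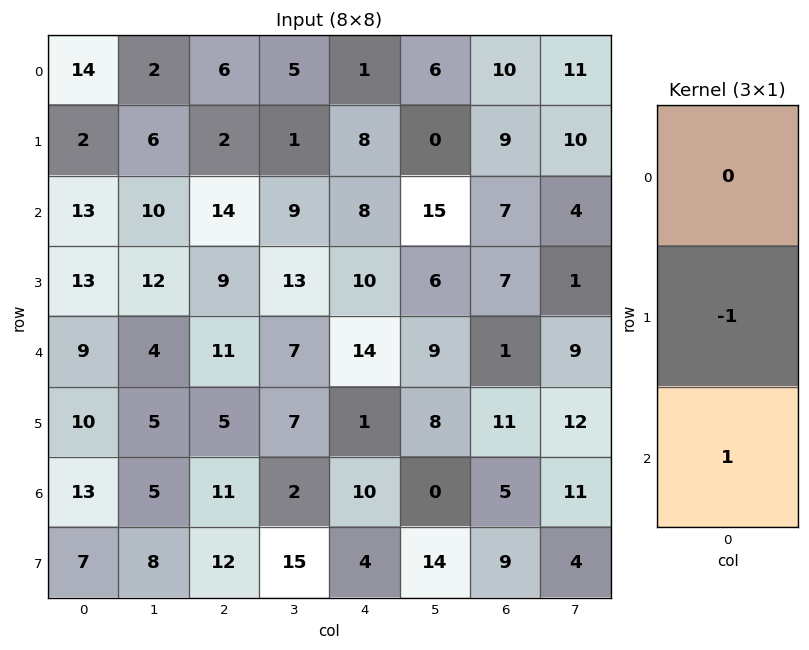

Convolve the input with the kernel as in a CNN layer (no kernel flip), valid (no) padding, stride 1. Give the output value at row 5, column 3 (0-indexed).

The receptive field on the input at this output position is [7 / 2 / 15]. Elementwise product with the kernel and sum: 2·-1 + 15·1.

13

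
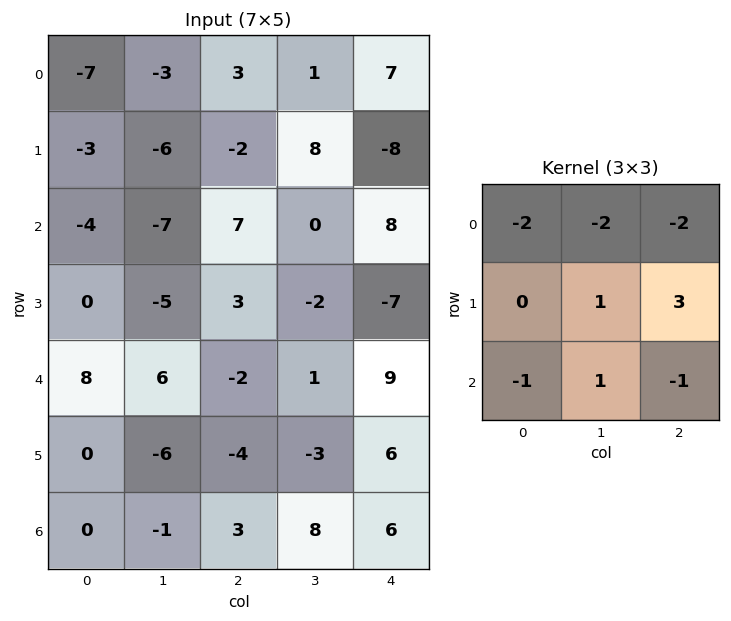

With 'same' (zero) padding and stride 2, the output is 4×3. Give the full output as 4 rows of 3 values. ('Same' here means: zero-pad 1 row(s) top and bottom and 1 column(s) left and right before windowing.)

-13 2 -9
-2 17 3
42 14 36
9 53 0

Output[0,0]: The receptive field on the zero-padded input at this output position is [0 0 0 / 0 -7 -3 / 0 -3 -6]. Elementwise product with the kernel and sum: 0·-2 + 0·-2 + 0·-2 + -7·1 + -3·3 + 0·-1 + -3·1 + -6·-1.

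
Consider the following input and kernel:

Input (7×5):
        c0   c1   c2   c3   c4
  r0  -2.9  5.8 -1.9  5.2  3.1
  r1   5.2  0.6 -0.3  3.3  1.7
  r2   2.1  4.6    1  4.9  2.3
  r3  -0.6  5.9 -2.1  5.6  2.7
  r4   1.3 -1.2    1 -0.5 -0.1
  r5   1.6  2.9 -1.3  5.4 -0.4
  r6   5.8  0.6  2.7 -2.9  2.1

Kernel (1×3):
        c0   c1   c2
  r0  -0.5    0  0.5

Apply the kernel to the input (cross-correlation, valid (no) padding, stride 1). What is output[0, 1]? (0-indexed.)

-0.3

The receptive field on the input at this output position is [5.8 -1.9 5.2]. Elementwise product with the kernel and sum: 5.8·-0.5 + 5.2·0.5.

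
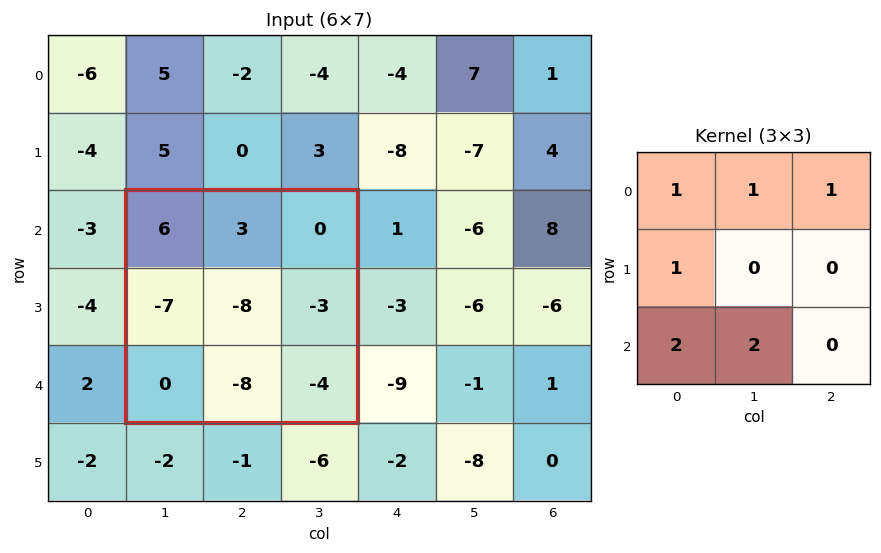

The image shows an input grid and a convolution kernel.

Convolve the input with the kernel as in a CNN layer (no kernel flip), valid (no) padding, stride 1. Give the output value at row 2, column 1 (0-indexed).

The receptive field on the input at this output position is [6 3 0 / -7 -8 -3 / 0 -8 -4]. Elementwise product with the kernel and sum: 6·1 + 3·1 + 0·1 + -7·1 + 0·2 + -8·2.

-14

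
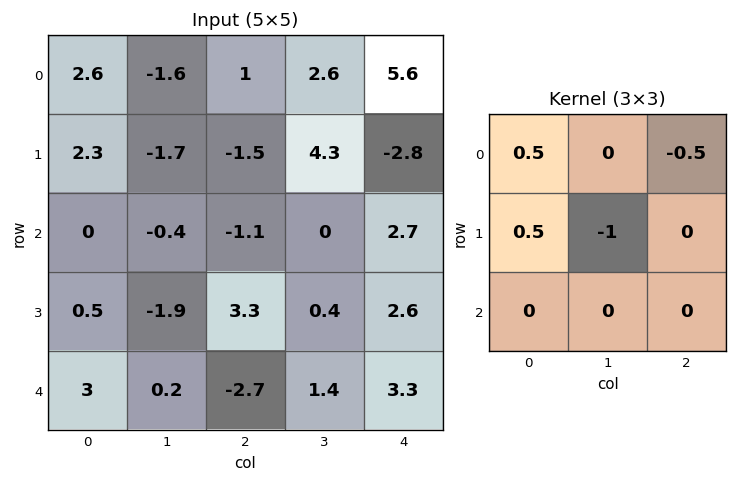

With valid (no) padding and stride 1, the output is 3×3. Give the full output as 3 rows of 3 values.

3.65 -1.45 -7.35
2.3 -2.1 0.1
2.7 -4.45 -0.65

Output[0,0]: The receptive field on the input at this output position is [2.6 -1.6 1 / 2.3 -1.7 -1.5 / 0 -0.4 -1.1]. Elementwise product with the kernel and sum: 2.6·0.5 + 1·-0.5 + 2.3·0.5 + -1.7·-1.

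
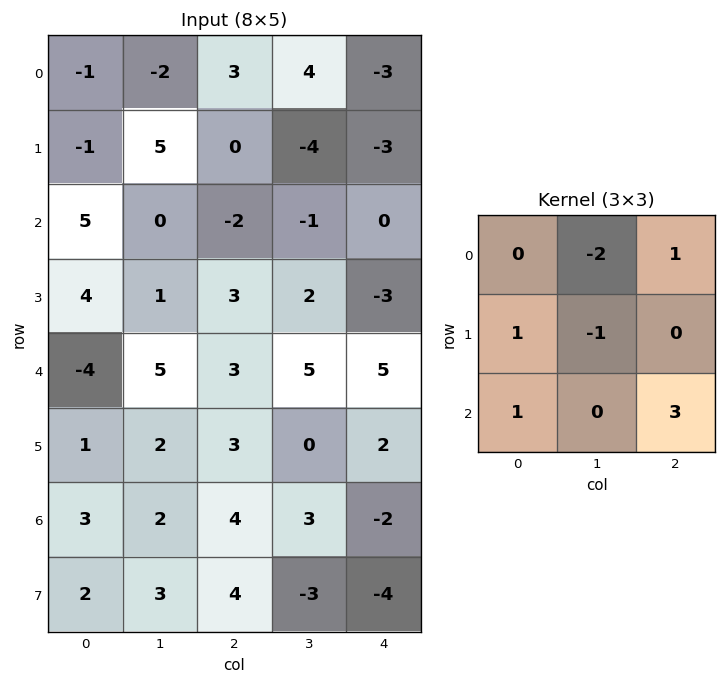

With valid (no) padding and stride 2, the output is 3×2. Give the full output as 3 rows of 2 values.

Output[0,0]: The receptive field on the input at this output position is [-1 -2 3 / -1 5 0 / 5 0 -2]. Elementwise product with the kernel and sum: -2·-2 + 3·1 + -1·1 + 5·-1 + 5·1 + -2·3.

0 -9
6 21
7 -4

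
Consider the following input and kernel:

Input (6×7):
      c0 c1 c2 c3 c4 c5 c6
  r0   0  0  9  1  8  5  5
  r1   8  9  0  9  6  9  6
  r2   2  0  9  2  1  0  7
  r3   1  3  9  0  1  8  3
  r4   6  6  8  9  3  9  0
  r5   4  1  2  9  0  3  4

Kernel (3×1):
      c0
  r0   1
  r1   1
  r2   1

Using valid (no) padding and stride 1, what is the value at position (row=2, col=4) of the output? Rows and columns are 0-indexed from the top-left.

The receptive field on the input at this output position is [1 / 1 / 3]. Elementwise product with the kernel and sum: 1·1 + 1·1 + 3·1.

5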